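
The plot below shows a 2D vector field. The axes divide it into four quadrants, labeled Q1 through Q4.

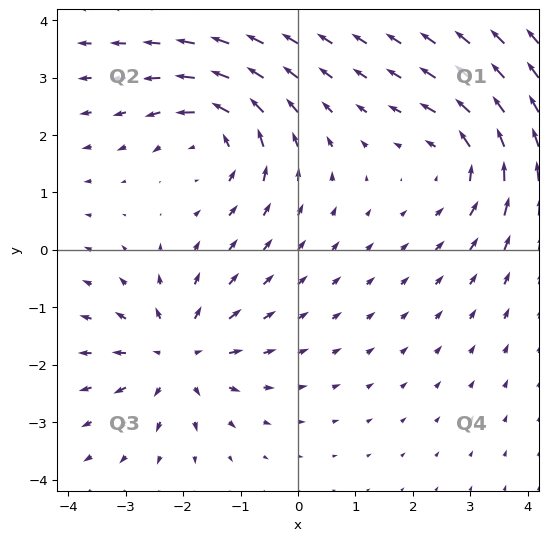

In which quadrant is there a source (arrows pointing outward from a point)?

The source sits at approximately (-2.1, -1.8), which lies in quadrant Q3. The divergence there is about +3, positive as expected for a source.

Q3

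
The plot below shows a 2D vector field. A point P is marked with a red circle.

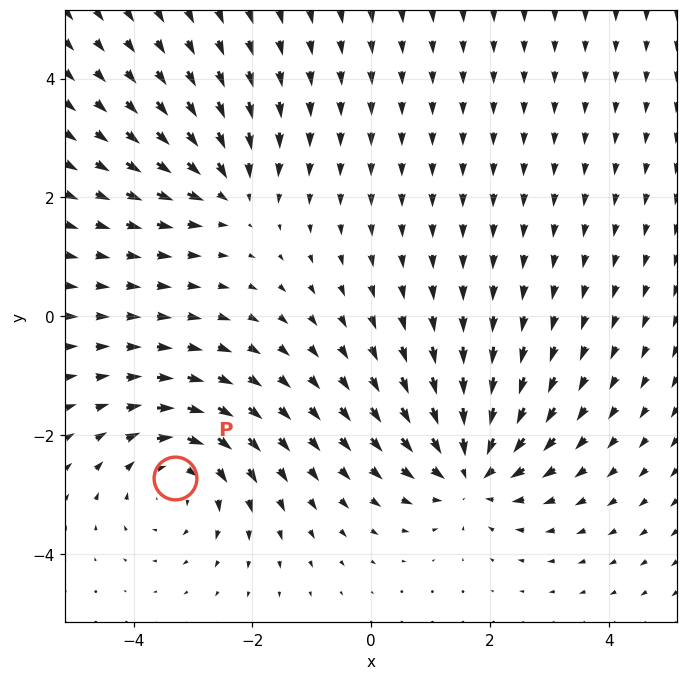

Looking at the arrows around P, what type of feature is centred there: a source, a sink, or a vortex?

vortex

At P (-3.3, -2.7) the arrows circulate clockwise. Divergence ≈0, curl about -4 — near-zero divergence with nonzero curl is a vortex.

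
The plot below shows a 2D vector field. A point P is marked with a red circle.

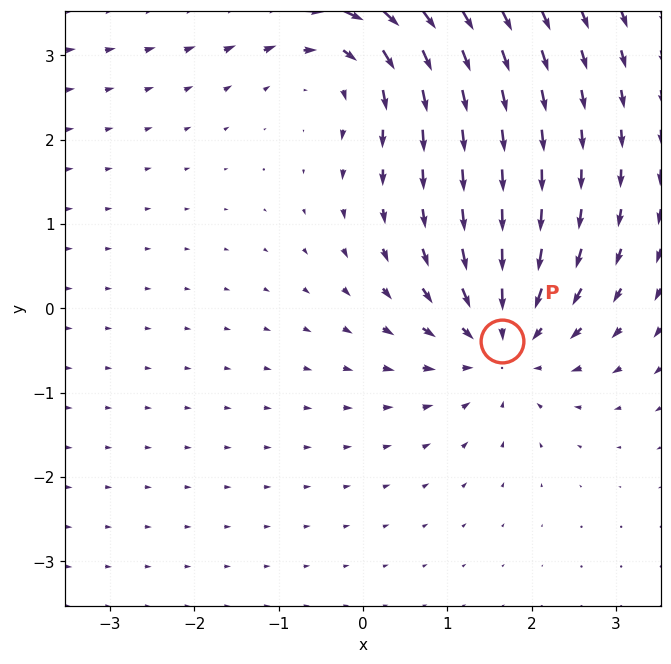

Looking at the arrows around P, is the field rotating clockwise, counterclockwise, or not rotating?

not rotating

Near P at (1.7, -0.4) the arrows show no circulation. The curl there is ≈0.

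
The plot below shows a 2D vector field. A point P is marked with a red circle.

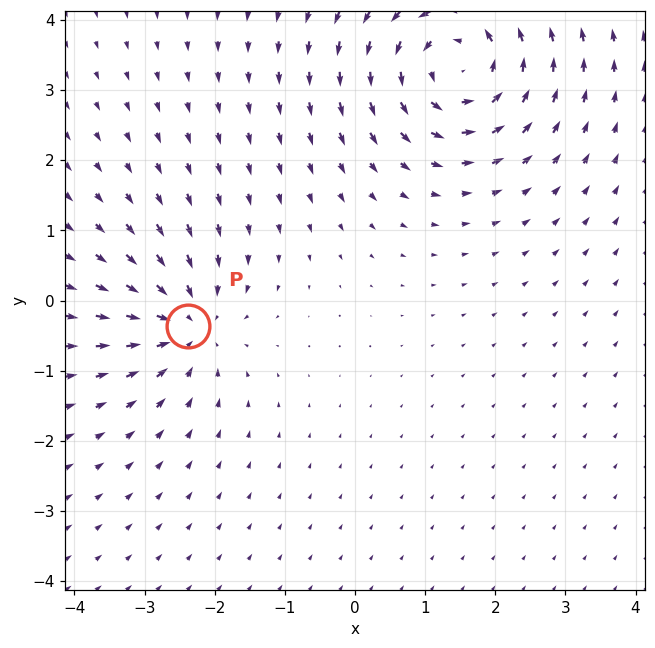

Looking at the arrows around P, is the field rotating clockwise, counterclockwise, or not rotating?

Near P at (-2.4, -0.4) the arrows show no circulation. The curl there is ≈0.

not rotating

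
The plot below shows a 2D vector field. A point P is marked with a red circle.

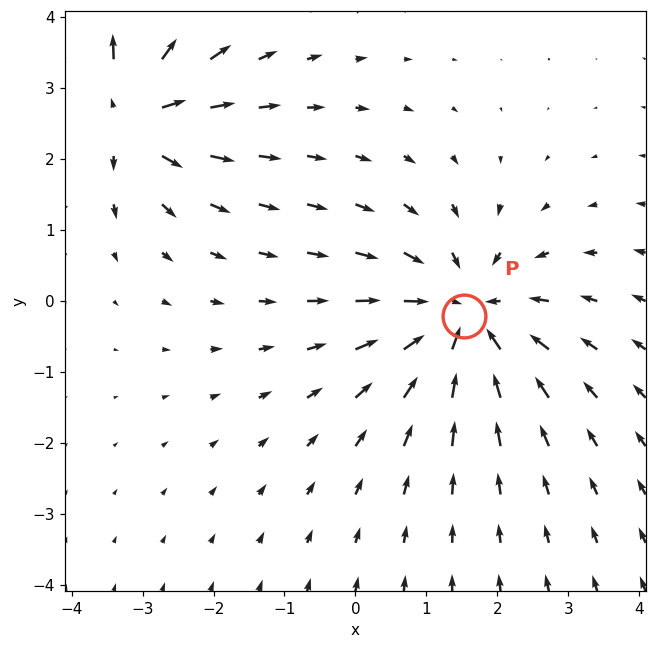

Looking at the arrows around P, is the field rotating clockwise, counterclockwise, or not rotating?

not rotating

Near P at (1.5, -0.2) the arrows show no circulation. The curl there is ≈0.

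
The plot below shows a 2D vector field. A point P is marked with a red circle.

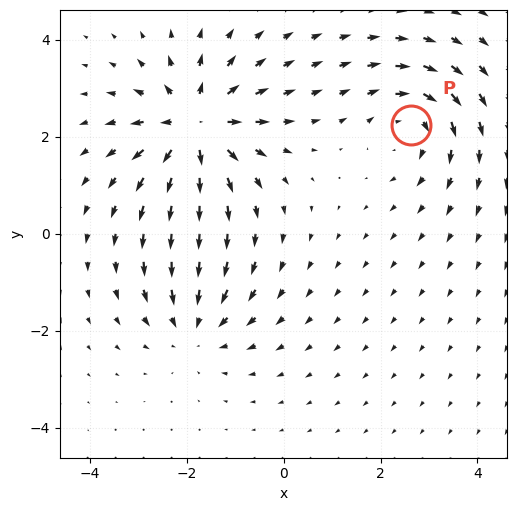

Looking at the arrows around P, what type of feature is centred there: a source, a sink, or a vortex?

vortex

At P (2.6, 2.2) the arrows circulate clockwise. Divergence ≈0, curl about -4 — near-zero divergence with nonzero curl is a vortex.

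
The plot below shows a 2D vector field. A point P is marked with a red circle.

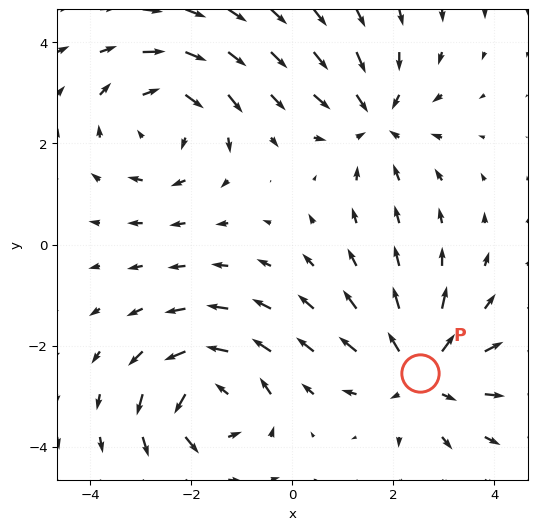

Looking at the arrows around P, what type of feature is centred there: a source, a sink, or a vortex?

At P (2.5, -2.5) the arrows spread outward. Divergence about +5, curl ≈0 — positive divergence with near-zero curl is a source.

source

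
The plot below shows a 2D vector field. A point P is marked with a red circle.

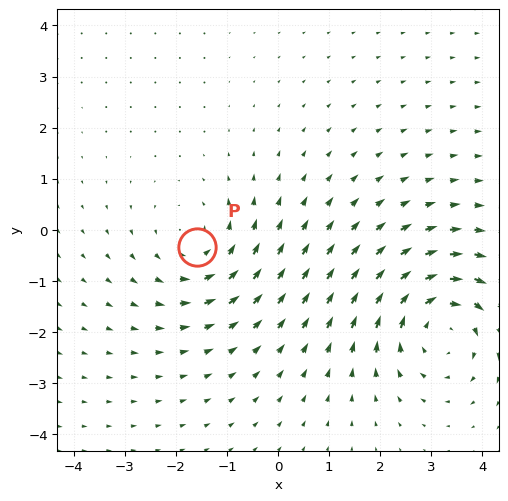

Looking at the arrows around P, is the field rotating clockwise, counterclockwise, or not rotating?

Near P at (-1.6, -0.3) the arrows circulate counterclockwise. The curl (z-component) there is about +3; positive curl means counterclockwise rotation.

counterclockwise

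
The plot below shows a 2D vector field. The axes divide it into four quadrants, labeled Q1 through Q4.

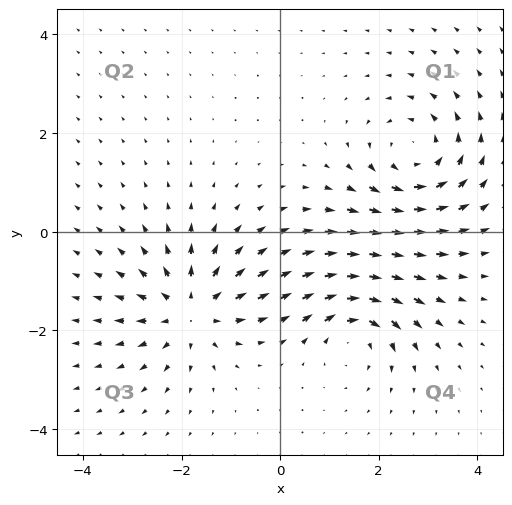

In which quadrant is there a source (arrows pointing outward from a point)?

Q3

The source sits at approximately (-1.8, -1.6), which lies in quadrant Q3. The divergence there is about +4, positive as expected for a source.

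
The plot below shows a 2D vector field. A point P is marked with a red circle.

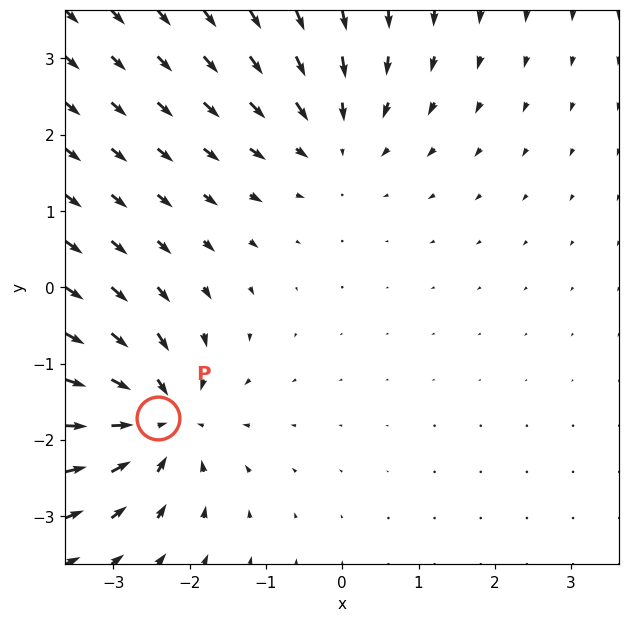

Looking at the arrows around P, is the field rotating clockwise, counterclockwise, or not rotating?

Near P at (-2.4, -1.7) the arrows show no circulation. The curl there is ≈0.

not rotating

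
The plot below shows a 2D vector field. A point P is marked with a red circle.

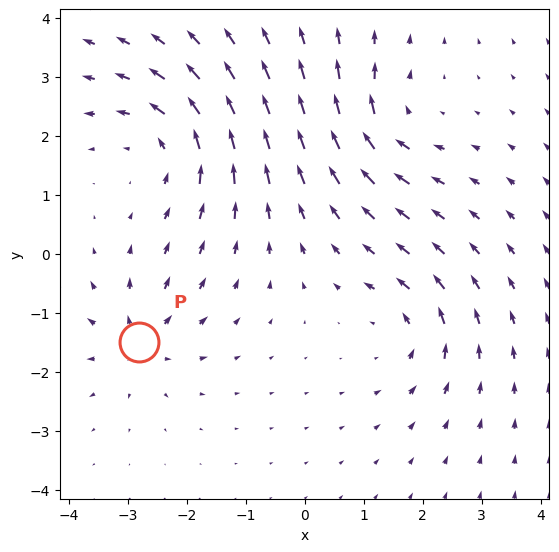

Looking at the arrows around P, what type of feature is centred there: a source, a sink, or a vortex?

At P (-2.8, -1.5) the arrows spread outward. Divergence about +4, curl ≈0 — positive divergence with near-zero curl is a source.

source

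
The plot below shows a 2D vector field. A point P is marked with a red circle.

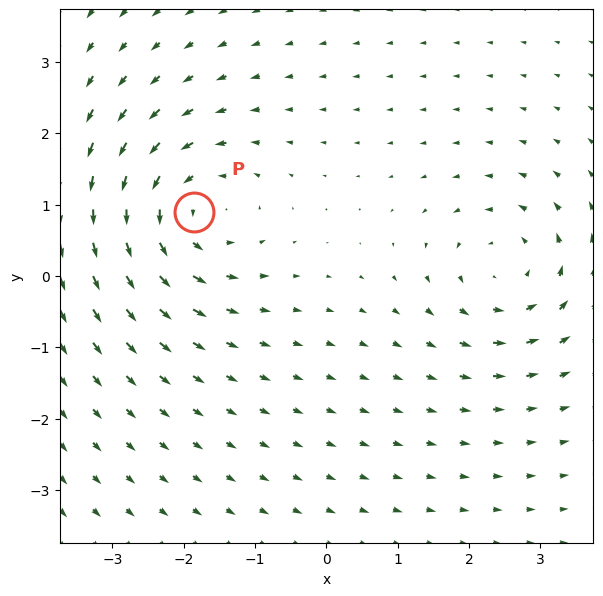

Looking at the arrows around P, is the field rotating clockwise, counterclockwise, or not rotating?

Near P at (-1.9, 0.9) the arrows circulate counterclockwise. The curl (z-component) there is about +4; positive curl means counterclockwise rotation.

counterclockwise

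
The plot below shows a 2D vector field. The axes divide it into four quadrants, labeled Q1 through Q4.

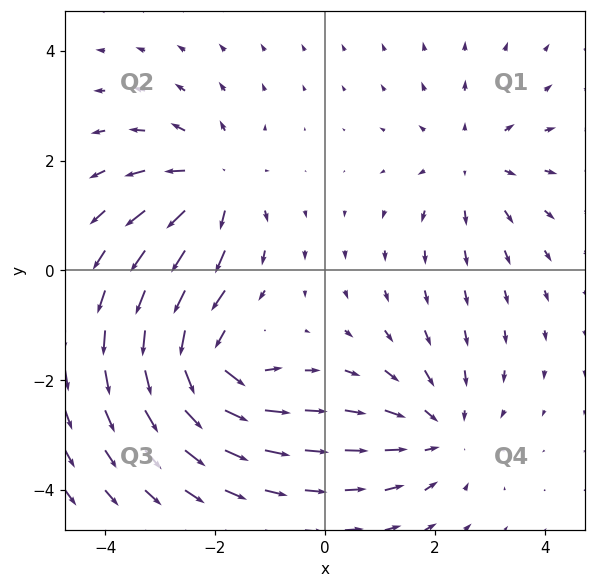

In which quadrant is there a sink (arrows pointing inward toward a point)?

The sink sits at approximately (2.1, -2.9), which lies in quadrant Q4. The divergence there is about -3, negative as expected for a sink.

Q4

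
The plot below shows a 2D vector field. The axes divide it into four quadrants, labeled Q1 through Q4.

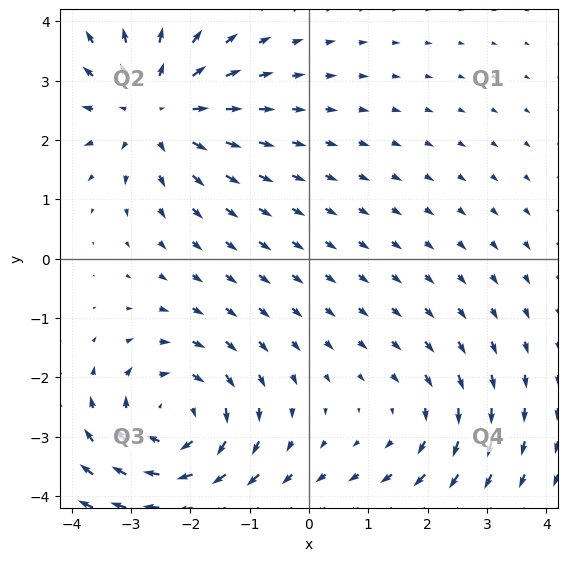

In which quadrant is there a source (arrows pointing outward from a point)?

The source sits at approximately (-2.6, 2.5), which lies in quadrant Q2. The divergence there is about +4, positive as expected for a source.

Q2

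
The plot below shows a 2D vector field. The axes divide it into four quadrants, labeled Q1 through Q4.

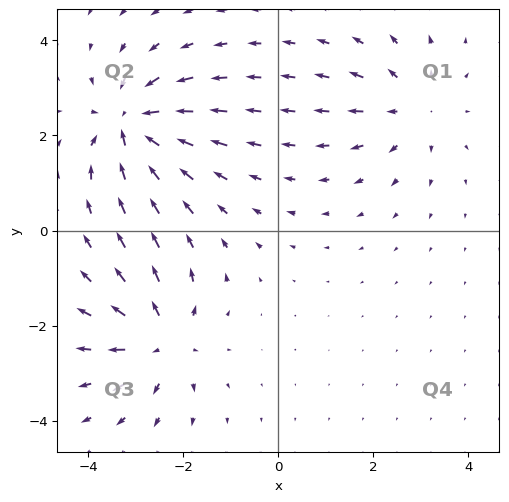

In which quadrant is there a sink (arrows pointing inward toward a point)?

Q2

The sink sits at approximately (-3.1, 2.2), which lies in quadrant Q2. The divergence there is about -6, negative as expected for a sink.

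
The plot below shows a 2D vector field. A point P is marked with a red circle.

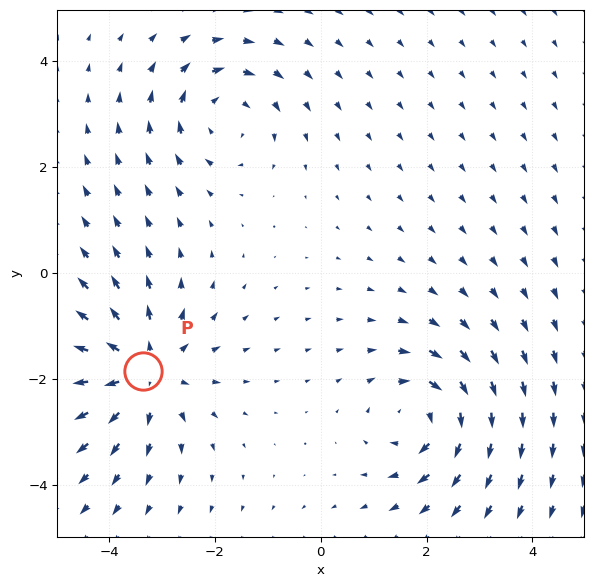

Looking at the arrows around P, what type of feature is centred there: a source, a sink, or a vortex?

At P (-3.4, -1.8) the arrows spread outward. Divergence about +3, curl ≈0 — positive divergence with near-zero curl is a source.

source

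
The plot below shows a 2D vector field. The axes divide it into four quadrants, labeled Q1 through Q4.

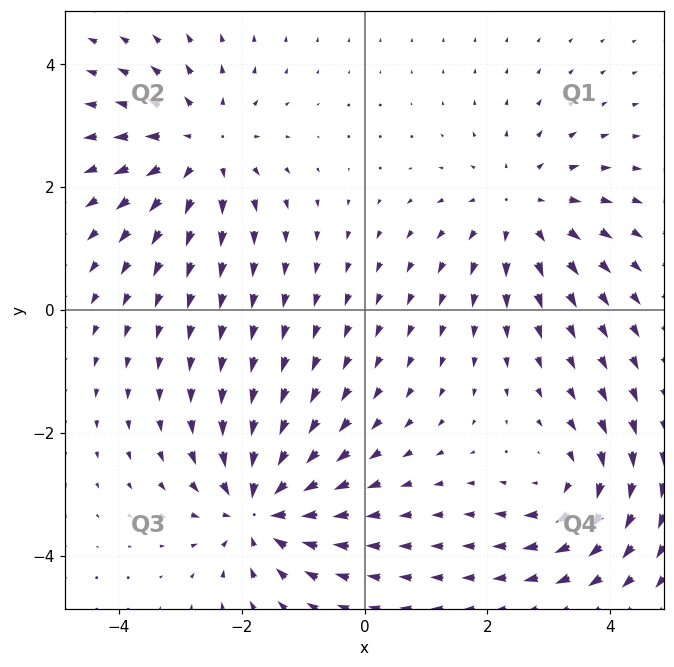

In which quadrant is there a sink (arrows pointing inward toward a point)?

Q3

The sink sits at approximately (-1.7, -3.2), which lies in quadrant Q3. The divergence there is about -6, negative as expected for a sink.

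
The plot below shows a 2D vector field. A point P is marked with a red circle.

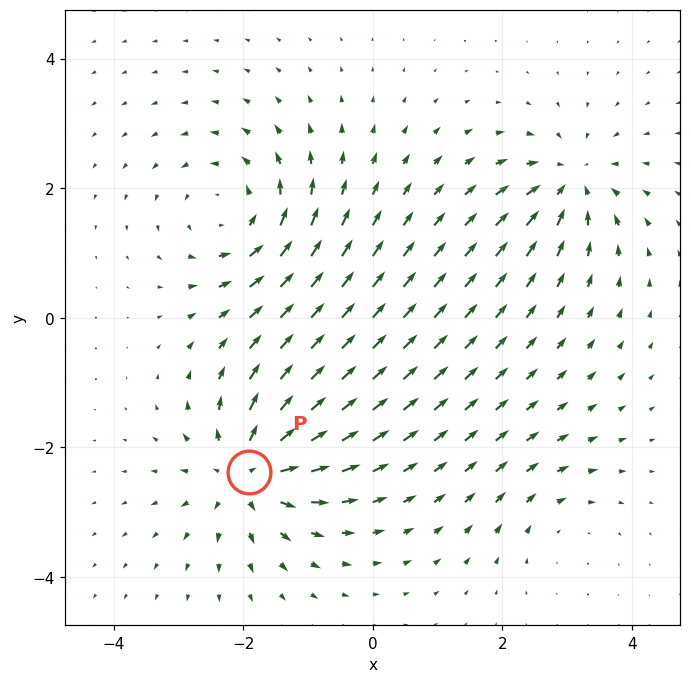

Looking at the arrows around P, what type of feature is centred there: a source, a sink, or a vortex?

source

At P (-1.9, -2.4) the arrows spread outward. Divergence about +7, curl ≈0 — positive divergence with near-zero curl is a source.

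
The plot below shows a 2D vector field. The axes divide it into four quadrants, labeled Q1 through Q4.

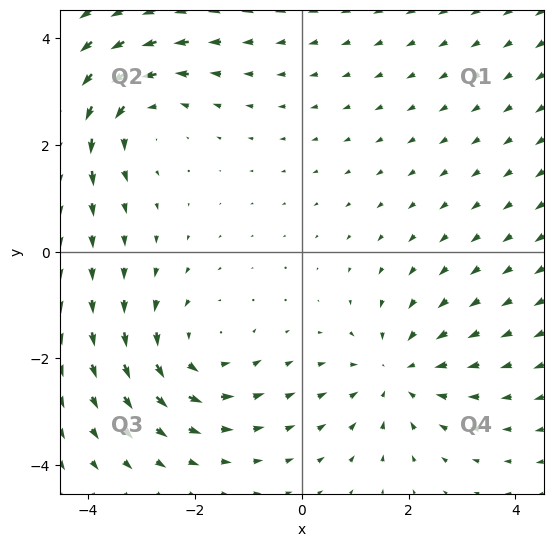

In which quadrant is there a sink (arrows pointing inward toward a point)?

The sink sits at approximately (1.8, -2.3), which lies in quadrant Q4. The divergence there is about -3, negative as expected for a sink.

Q4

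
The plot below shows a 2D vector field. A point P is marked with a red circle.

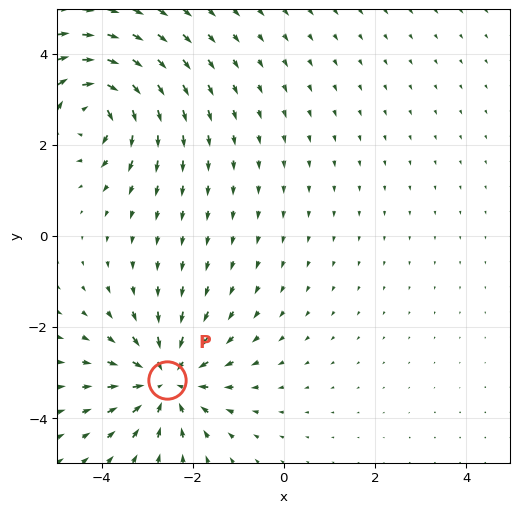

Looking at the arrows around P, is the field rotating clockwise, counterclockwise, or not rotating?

not rotating

Near P at (-2.6, -3.2) the arrows show no circulation. The curl there is ≈0.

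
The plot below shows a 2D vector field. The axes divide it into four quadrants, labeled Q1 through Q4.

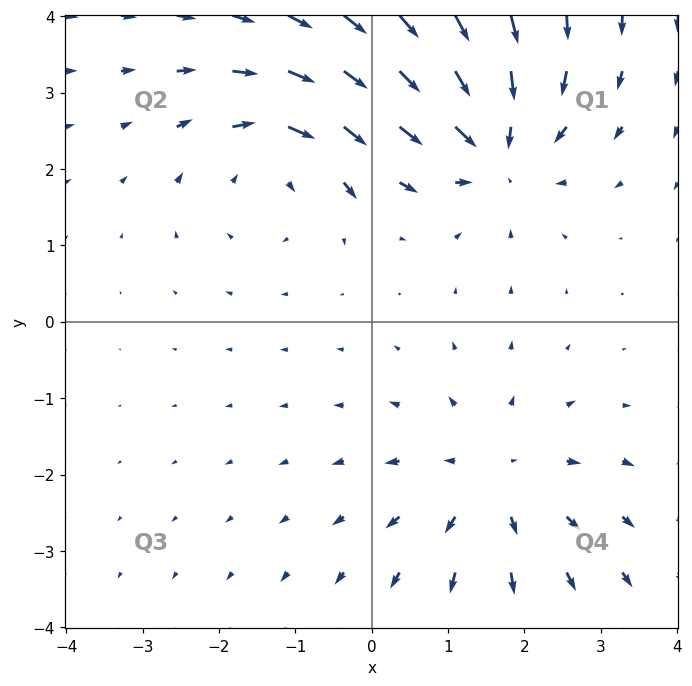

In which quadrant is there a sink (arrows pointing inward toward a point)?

The sink sits at approximately (1.6, 2.3), which lies in quadrant Q1. The divergence there is about -5, negative as expected for a sink.

Q1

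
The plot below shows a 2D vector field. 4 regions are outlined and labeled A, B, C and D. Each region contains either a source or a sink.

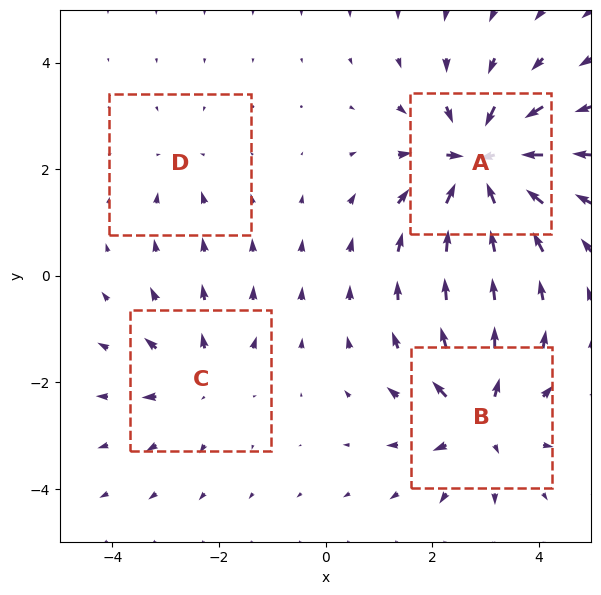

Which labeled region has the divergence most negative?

A

Divergence at each region's feature centre — A: about -8, B: about +5, C: about +4, D: about -2. Region A is most negative.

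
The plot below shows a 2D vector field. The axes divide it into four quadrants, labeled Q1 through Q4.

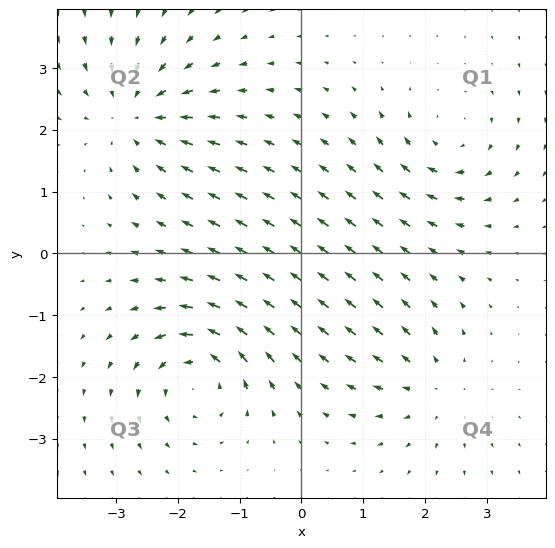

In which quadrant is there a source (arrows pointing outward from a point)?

The source sits at approximately (2.1, -2.2), which lies in quadrant Q4. The divergence there is about +3, positive as expected for a source.

Q4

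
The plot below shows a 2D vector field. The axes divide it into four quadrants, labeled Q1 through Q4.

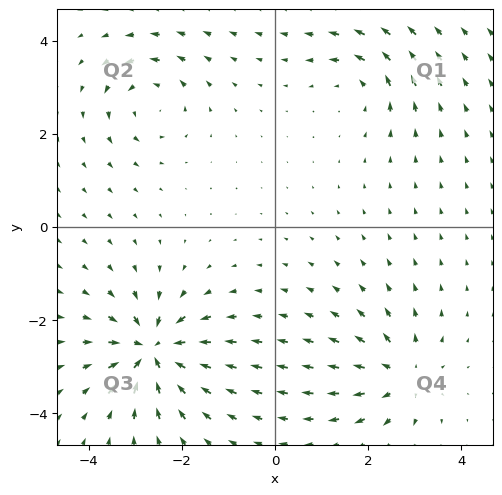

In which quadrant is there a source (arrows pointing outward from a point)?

Q4

The source sits at approximately (2.7, -3.2), which lies in quadrant Q4. The divergence there is about +4, positive as expected for a source.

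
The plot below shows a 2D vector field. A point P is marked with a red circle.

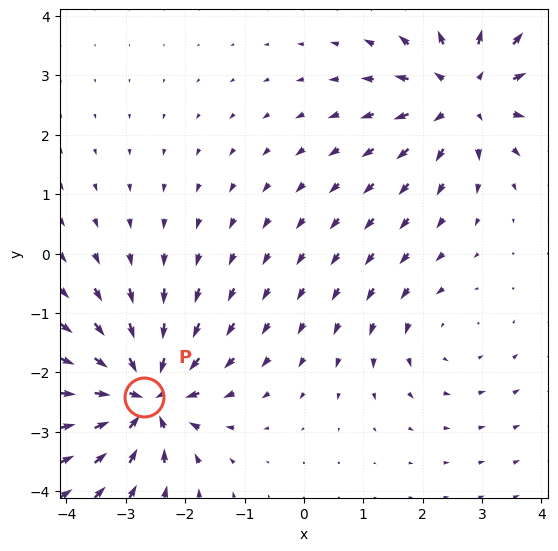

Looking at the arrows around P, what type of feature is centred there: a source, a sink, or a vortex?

sink

At P (-2.7, -2.4) the arrows converge inward. Divergence about -7, curl ≈0 — negative divergence with near-zero curl is a sink.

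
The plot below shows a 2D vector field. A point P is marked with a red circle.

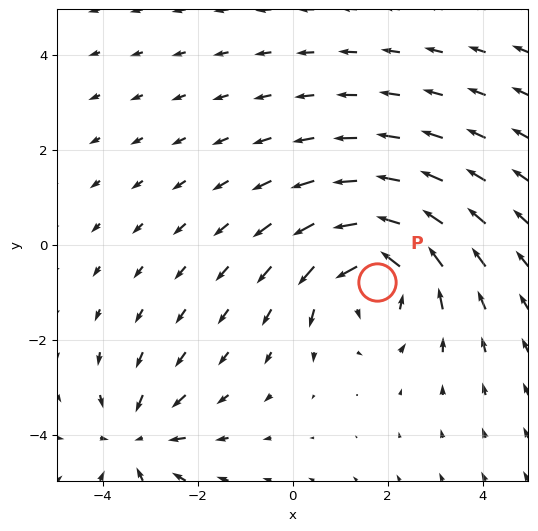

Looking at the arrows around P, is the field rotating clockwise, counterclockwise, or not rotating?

counterclockwise

Near P at (1.8, -0.8) the arrows circulate counterclockwise. The curl (z-component) there is about +4; positive curl means counterclockwise rotation.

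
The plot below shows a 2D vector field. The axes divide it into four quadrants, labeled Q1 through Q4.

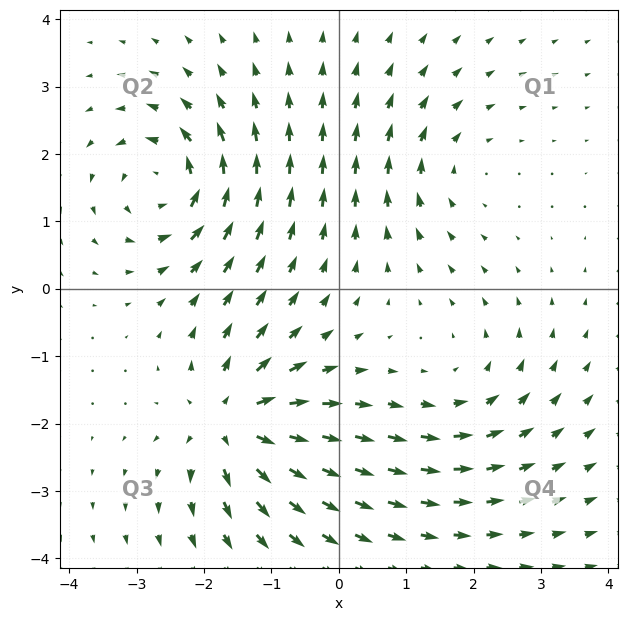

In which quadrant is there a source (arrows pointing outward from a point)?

The source sits at approximately (-1.6, -2.0), which lies in quadrant Q3. The divergence there is about +5, positive as expected for a source.

Q3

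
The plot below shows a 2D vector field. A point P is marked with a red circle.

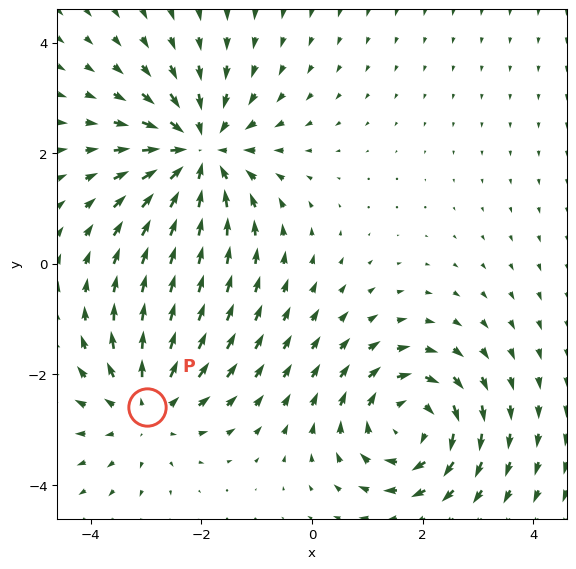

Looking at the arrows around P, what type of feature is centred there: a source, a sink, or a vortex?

source

At P (-3.0, -2.6) the arrows spread outward. Divergence about +3, curl ≈0 — positive divergence with near-zero curl is a source.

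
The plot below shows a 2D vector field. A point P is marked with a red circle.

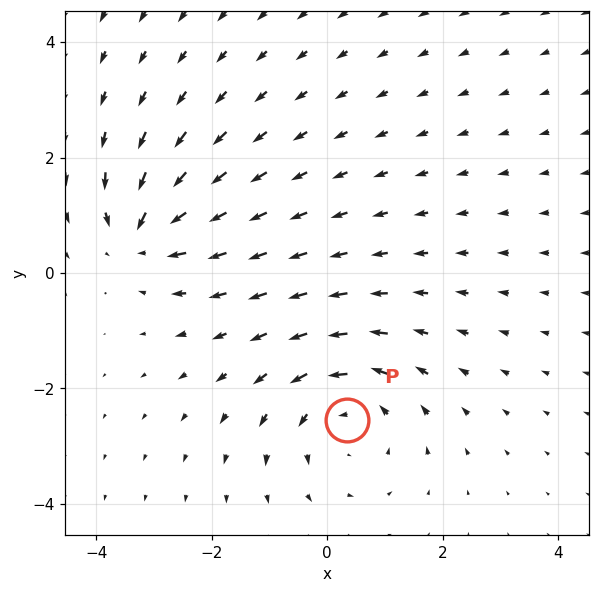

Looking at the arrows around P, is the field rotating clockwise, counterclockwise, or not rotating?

Near P at (0.3, -2.5) the arrows circulate counterclockwise. The curl (z-component) there is about +3; positive curl means counterclockwise rotation.

counterclockwise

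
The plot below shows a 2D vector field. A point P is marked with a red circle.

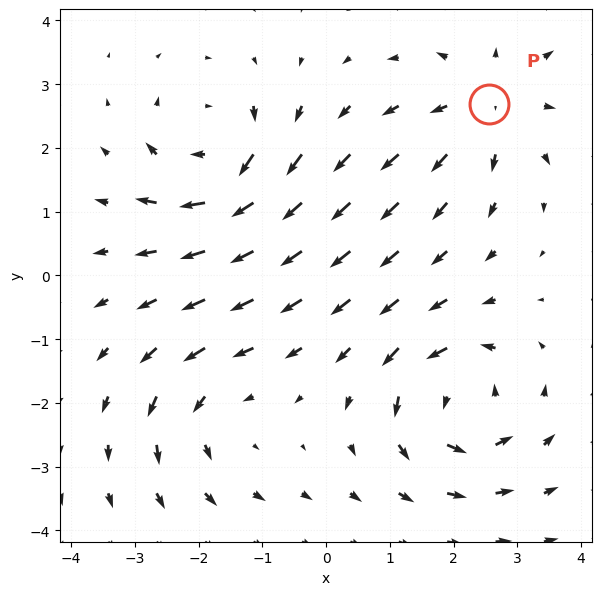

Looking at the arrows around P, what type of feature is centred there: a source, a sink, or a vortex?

source

At P (2.6, 2.7) the arrows spread outward. Divergence about +4, curl ≈0 — positive divergence with near-zero curl is a source.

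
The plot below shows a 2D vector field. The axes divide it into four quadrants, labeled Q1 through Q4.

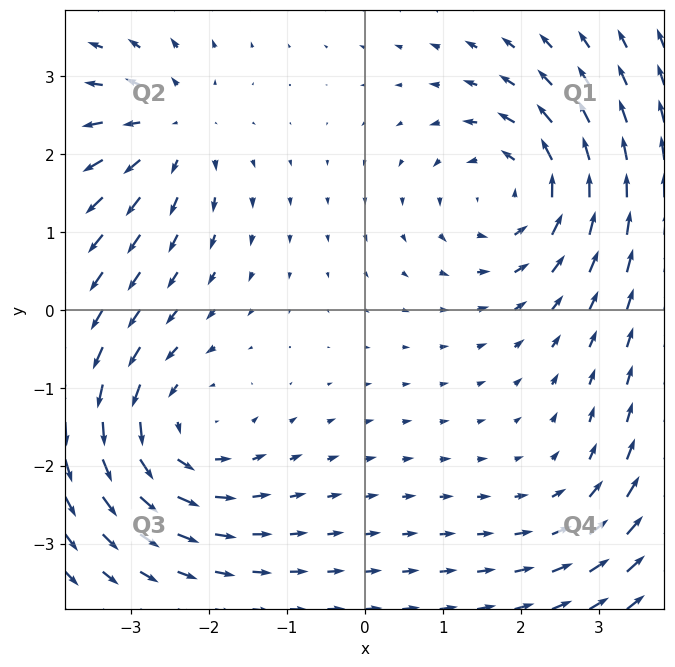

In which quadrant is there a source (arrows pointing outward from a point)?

The source sits at approximately (-2.5, 2.3), which lies in quadrant Q2. The divergence there is about +4, positive as expected for a source.

Q2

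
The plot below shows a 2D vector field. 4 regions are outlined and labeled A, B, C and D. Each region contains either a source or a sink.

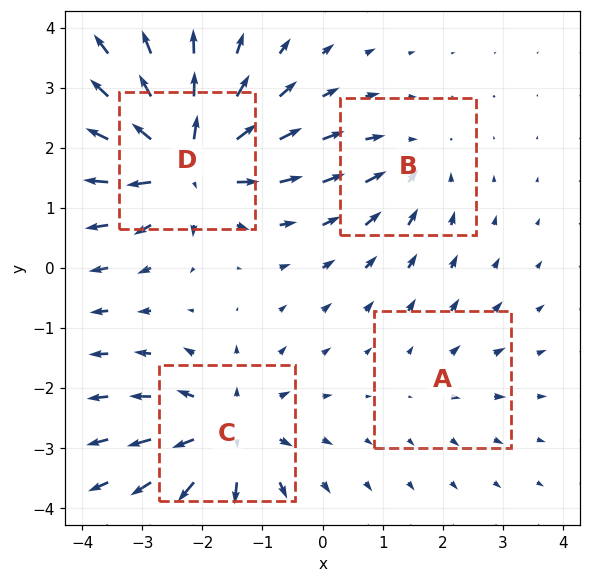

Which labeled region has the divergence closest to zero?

Divergence at each region's feature centre — A: about +2, B: about -3, C: about +6, D: about +8. Region A is closest to zero.

A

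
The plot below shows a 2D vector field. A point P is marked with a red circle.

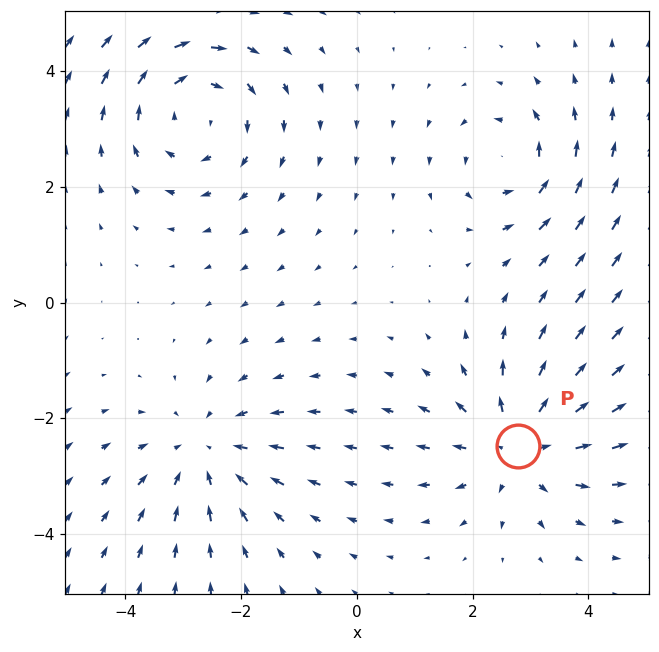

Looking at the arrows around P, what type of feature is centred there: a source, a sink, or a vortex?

At P (2.8, -2.5) the arrows spread outward. Divergence about +4, curl ≈0 — positive divergence with near-zero curl is a source.

source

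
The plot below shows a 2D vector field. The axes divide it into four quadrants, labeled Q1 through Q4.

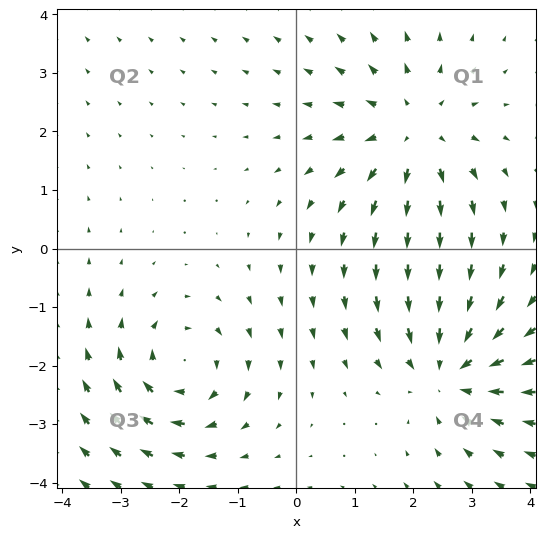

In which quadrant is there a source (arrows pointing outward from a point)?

Q1

The source sits at approximately (2.0, 2.0), which lies in quadrant Q1. The divergence there is about +3, positive as expected for a source.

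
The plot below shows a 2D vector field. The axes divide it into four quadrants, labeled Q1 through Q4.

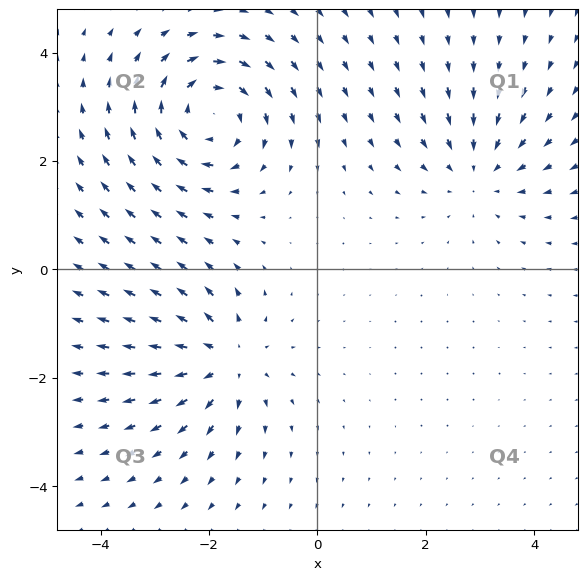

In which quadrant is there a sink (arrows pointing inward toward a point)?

Q1

The sink sits at approximately (3.0, 1.8), which lies in quadrant Q1. The divergence there is about -3, negative as expected for a sink.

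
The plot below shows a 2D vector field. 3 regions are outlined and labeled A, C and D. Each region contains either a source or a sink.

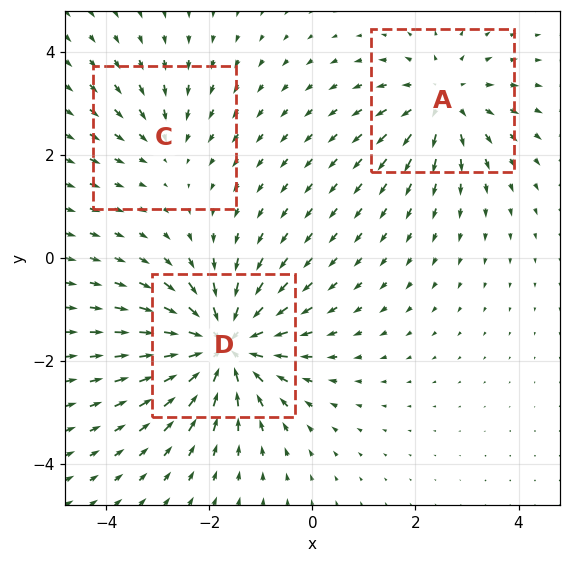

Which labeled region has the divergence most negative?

D

Divergence at each region's feature centre — A: about +3, C: about -2, D: about -5. Region D is most negative.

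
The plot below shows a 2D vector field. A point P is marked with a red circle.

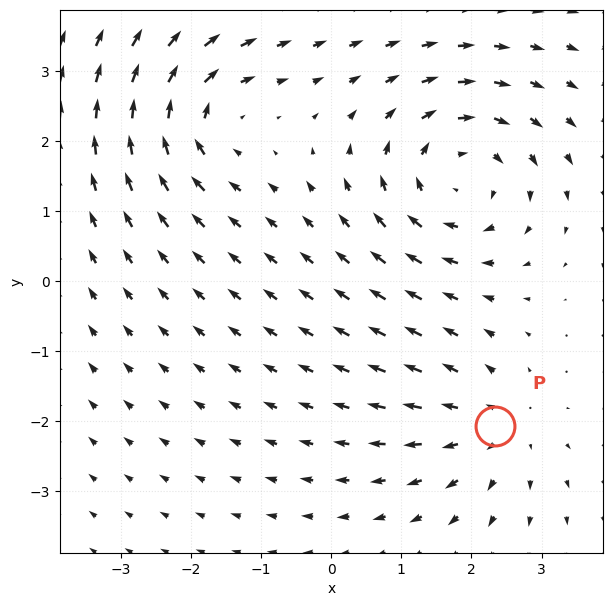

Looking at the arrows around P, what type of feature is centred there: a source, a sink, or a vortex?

At P (2.3, -2.1) the arrows spread outward. Divergence about +3, curl ≈0 — positive divergence with near-zero curl is a source.

source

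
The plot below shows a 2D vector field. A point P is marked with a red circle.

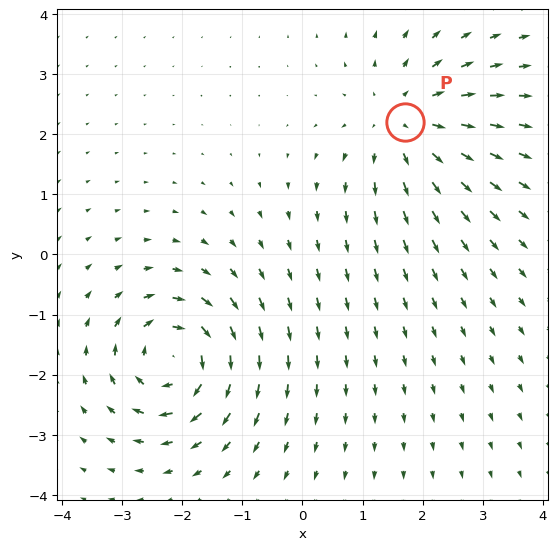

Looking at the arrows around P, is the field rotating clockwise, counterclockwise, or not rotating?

not rotating

Near P at (1.7, 2.2) the arrows show no circulation. The curl there is ≈0.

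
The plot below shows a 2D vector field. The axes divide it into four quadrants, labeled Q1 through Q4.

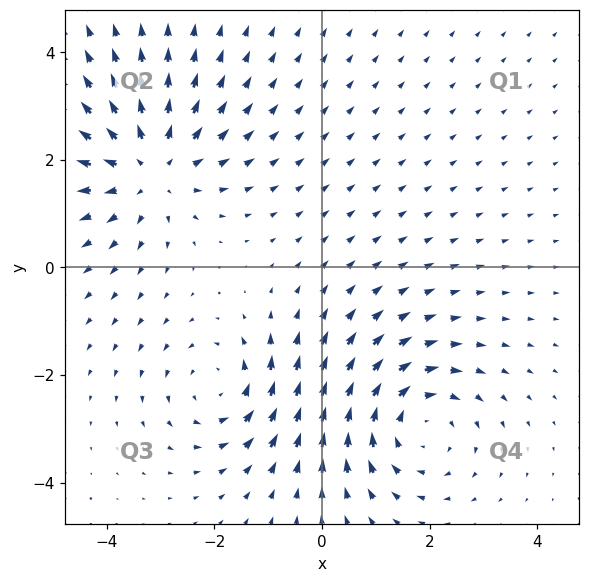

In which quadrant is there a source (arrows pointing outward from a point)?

Q2

The source sits at approximately (-3.2, 1.8), which lies in quadrant Q2. The divergence there is about +3, positive as expected for a source.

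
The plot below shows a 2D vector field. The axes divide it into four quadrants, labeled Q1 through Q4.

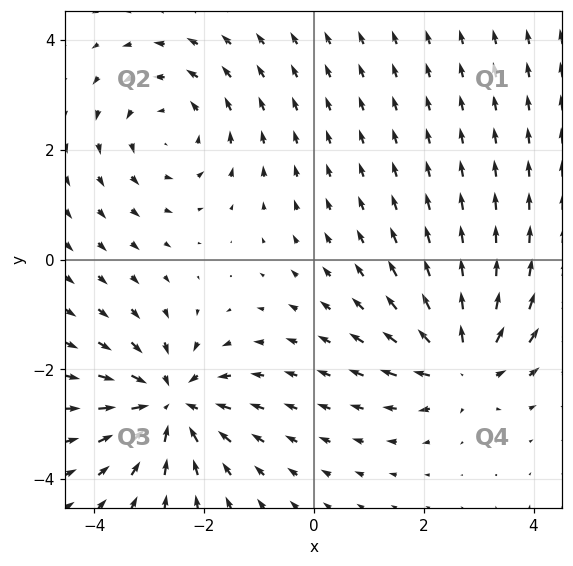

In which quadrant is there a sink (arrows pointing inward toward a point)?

The sink sits at approximately (-2.6, -2.6), which lies in quadrant Q3. The divergence there is about -5, negative as expected for a sink.

Q3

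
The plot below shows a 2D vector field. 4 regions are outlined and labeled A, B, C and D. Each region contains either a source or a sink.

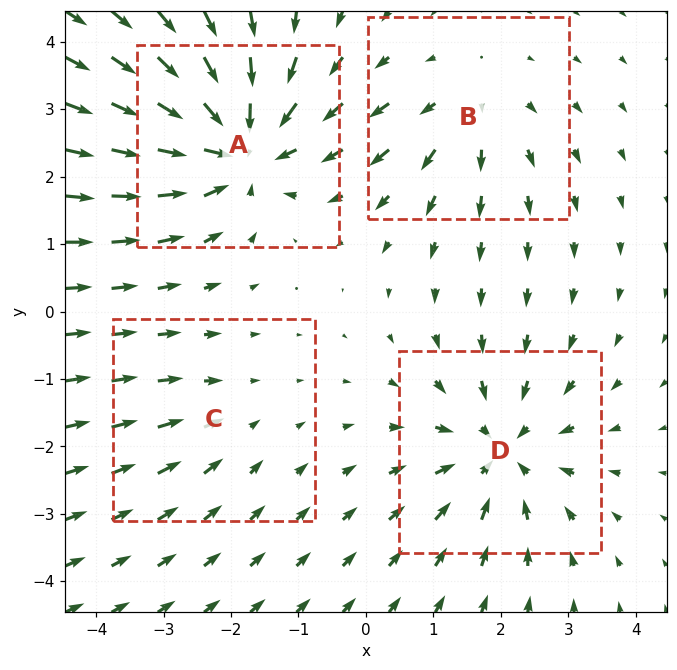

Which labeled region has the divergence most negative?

Divergence at each region's feature centre — A: about -7, B: about +3, C: about -2, D: about -5. Region A is most negative.

A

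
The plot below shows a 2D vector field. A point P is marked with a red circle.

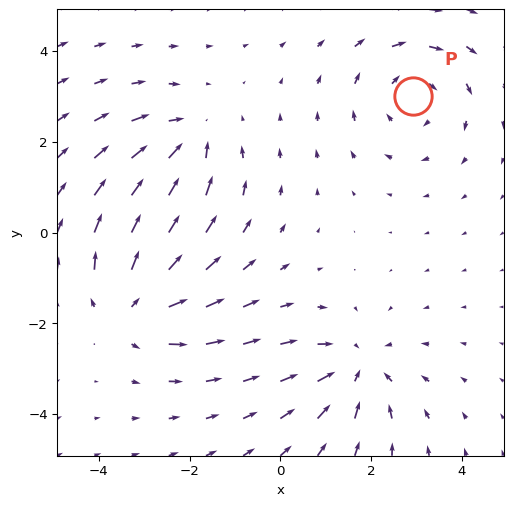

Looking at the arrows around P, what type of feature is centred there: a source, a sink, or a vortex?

vortex

At P (2.9, 3.0) the arrows circulate clockwise. Divergence ≈0, curl about -4 — near-zero divergence with nonzero curl is a vortex.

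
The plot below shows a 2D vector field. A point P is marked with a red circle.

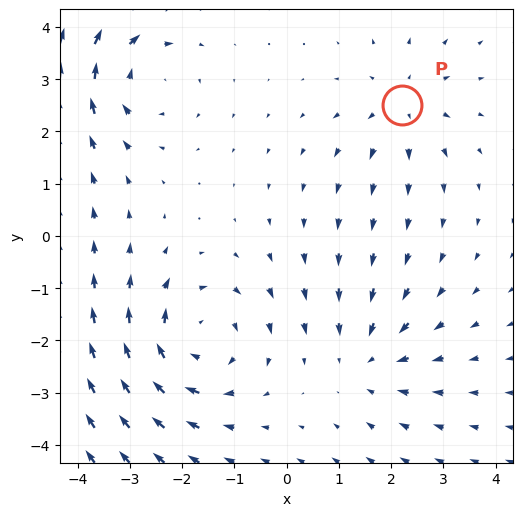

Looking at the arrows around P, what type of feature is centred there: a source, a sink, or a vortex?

At P (2.2, 2.5) the arrows spread outward. Divergence about +3, curl ≈0 — positive divergence with near-zero curl is a source.

source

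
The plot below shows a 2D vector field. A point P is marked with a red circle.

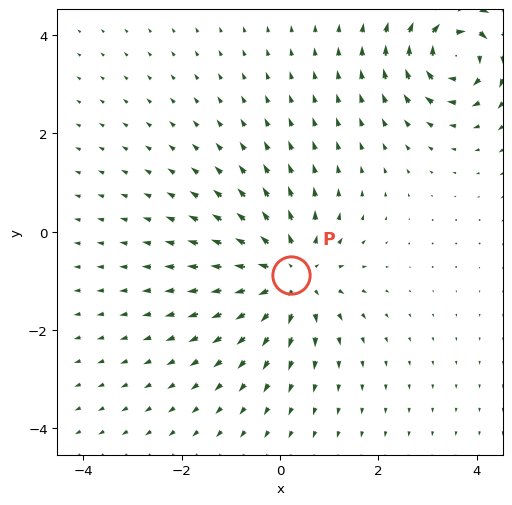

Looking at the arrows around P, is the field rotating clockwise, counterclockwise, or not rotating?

not rotating

Near P at (0.2, -0.9) the arrows show no circulation. The curl there is ≈0.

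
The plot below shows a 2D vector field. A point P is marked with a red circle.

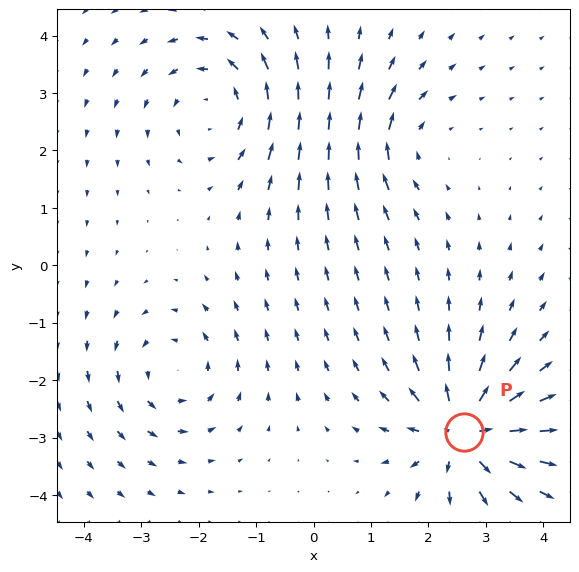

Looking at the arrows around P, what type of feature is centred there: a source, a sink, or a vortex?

At P (2.6, -2.9) the arrows spread outward. Divergence about +7, curl ≈0 — positive divergence with near-zero curl is a source.

source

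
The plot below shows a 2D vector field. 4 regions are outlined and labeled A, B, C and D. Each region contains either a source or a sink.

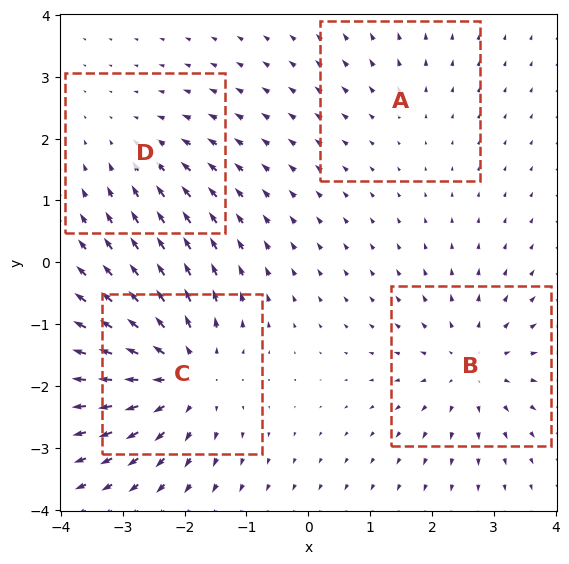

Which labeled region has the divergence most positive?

Divergence at each region's feature centre — A: about +2, B: about +5, C: about +6, D: about -3. Region C is most positive.

C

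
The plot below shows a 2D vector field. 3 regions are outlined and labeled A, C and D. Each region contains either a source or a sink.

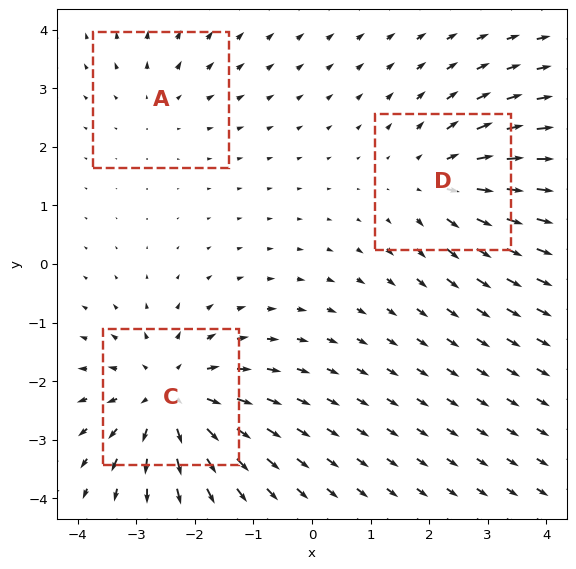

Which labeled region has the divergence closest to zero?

Divergence at each region's feature centre — A: about +2, C: about +4, D: about +3. Region A is closest to zero.

A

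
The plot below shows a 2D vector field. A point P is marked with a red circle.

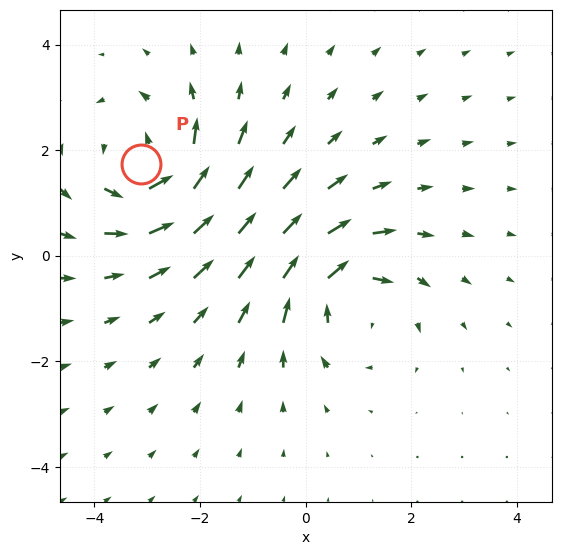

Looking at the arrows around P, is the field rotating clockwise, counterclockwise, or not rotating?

Near P at (-3.1, 1.7) the arrows circulate counterclockwise. The curl (z-component) there is about +5; positive curl means counterclockwise rotation.

counterclockwise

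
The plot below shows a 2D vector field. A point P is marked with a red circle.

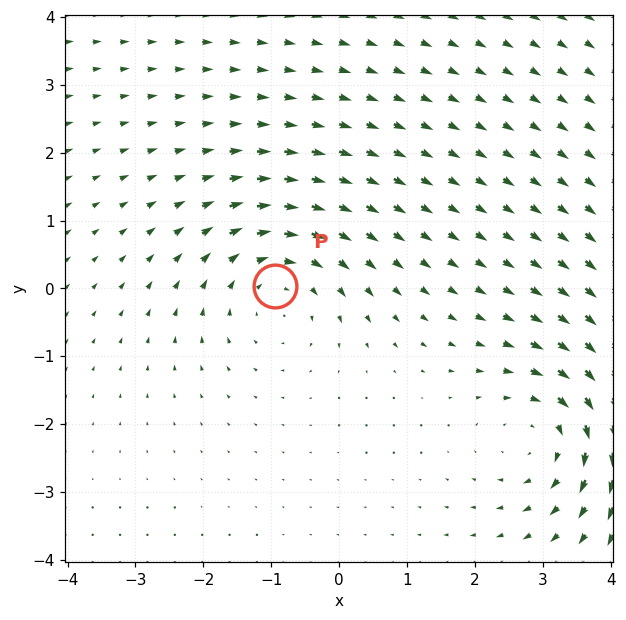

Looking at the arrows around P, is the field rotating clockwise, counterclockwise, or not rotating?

clockwise

Near P at (-0.9, 0.0) the arrows circulate clockwise. The curl (z-component) there is about -3; negative curl means clockwise rotation.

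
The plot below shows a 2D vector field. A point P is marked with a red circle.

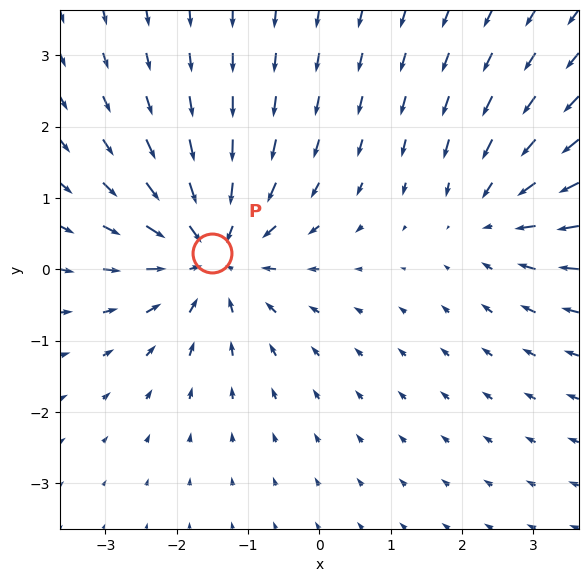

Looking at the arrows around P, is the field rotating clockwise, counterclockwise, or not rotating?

Near P at (-1.5, 0.2) the arrows show no circulation. The curl there is ≈0.

not rotating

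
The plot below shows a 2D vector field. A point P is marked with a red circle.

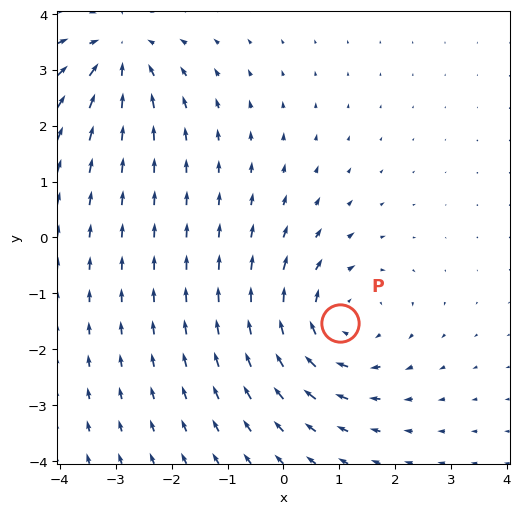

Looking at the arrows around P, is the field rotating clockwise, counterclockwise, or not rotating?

clockwise

Near P at (1.0, -1.5) the arrows circulate clockwise. The curl (z-component) there is about -3; negative curl means clockwise rotation.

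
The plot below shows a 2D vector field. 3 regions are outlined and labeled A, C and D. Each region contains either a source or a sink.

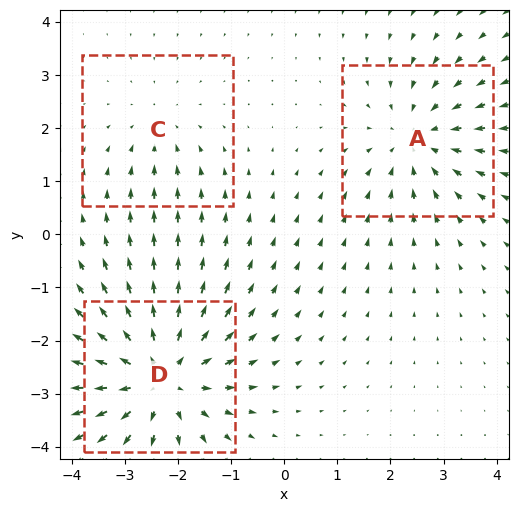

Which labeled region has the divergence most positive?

Divergence at each region's feature centre — A: about -3, C: about -2, D: about +4. Region D is most positive.

D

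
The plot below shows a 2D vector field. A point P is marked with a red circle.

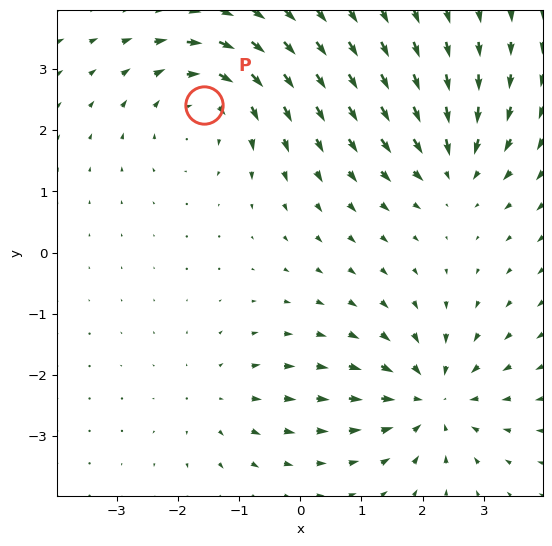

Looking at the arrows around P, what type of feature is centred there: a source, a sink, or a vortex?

vortex

At P (-1.6, 2.4) the arrows circulate clockwise. Divergence ≈0, curl about -4 — near-zero divergence with nonzero curl is a vortex.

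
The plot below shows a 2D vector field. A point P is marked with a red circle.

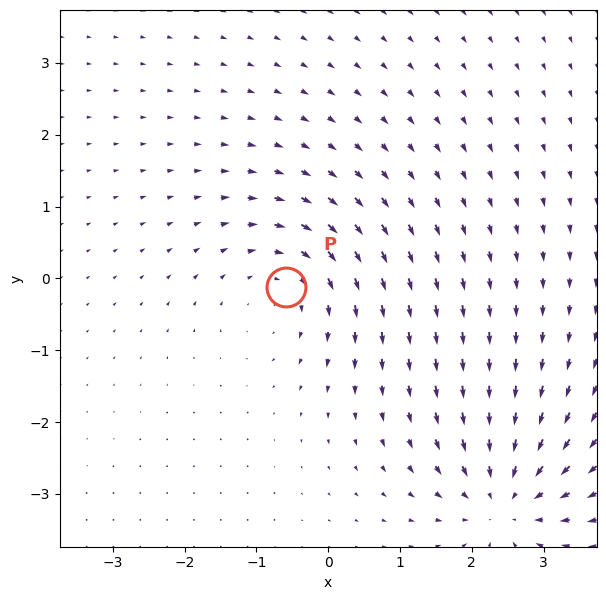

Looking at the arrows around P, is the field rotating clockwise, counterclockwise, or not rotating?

Near P at (-0.6, -0.1) the arrows circulate clockwise. The curl (z-component) there is about -4; negative curl means clockwise rotation.

clockwise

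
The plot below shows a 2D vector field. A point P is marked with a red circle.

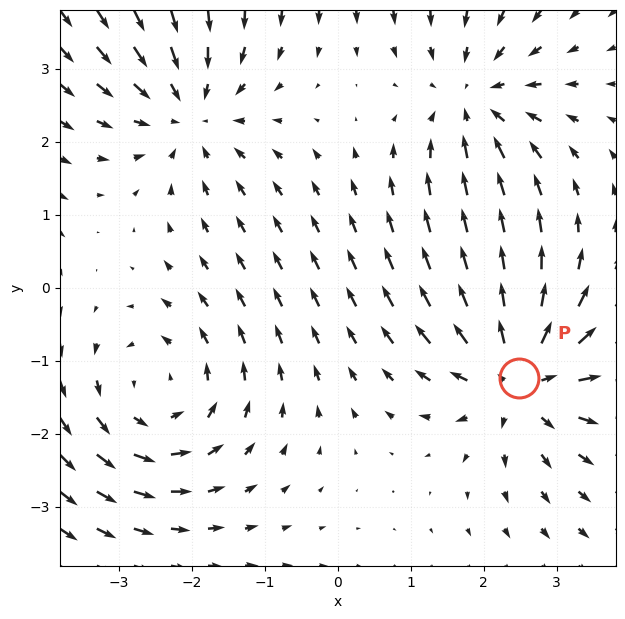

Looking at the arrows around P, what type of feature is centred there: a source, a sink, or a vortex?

At P (2.5, -1.2) the arrows spread outward. Divergence about +5, curl ≈0 — positive divergence with near-zero curl is a source.

source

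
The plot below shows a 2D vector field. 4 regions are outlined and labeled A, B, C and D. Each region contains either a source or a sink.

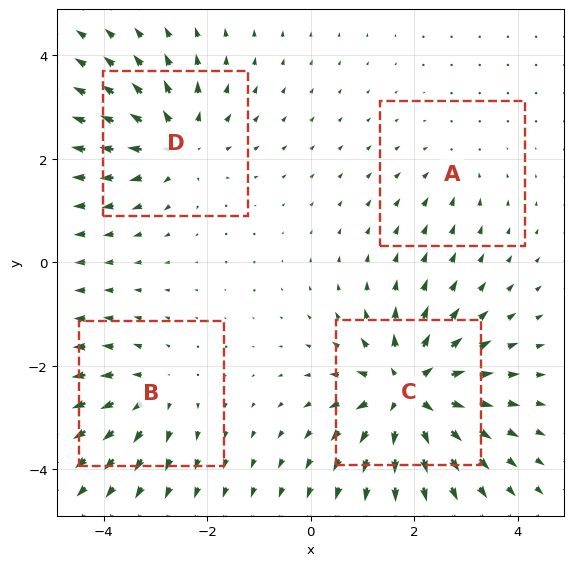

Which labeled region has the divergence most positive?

C

Divergence at each region's feature centre — A: about -2, B: about +4, C: about +8, D: about +5. Region C is most positive.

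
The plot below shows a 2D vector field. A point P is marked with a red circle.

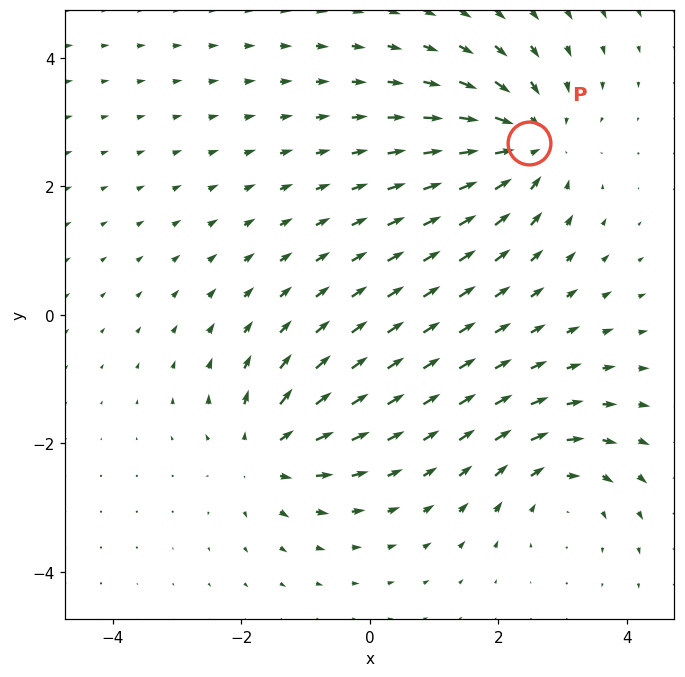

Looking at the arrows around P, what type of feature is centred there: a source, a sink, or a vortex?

At P (2.5, 2.7) the arrows converge inward. Divergence about -4, curl ≈0 — negative divergence with near-zero curl is a sink.

sink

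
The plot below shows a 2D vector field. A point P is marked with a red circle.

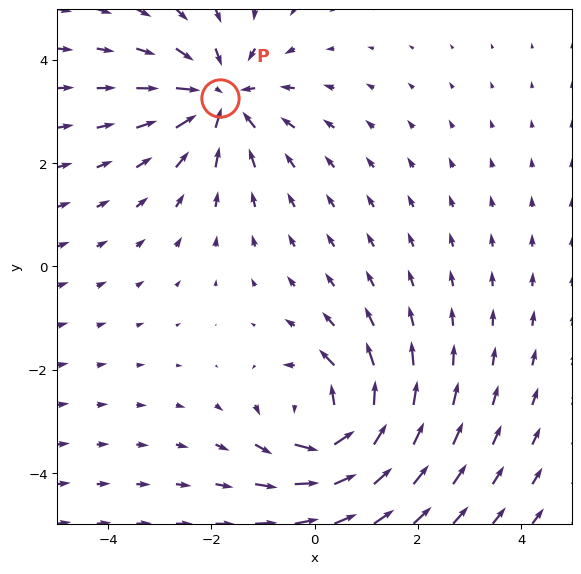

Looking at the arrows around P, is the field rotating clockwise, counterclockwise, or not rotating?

not rotating

Near P at (-1.8, 3.3) the arrows show no circulation. The curl there is ≈0.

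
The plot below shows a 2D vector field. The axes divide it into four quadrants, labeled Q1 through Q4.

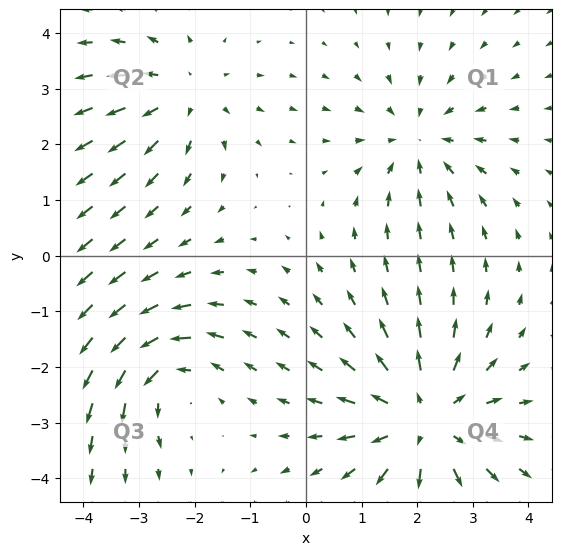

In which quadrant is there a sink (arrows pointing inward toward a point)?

The sink sits at approximately (2.0, 2.0), which lies in quadrant Q1. The divergence there is about -3, negative as expected for a sink.

Q1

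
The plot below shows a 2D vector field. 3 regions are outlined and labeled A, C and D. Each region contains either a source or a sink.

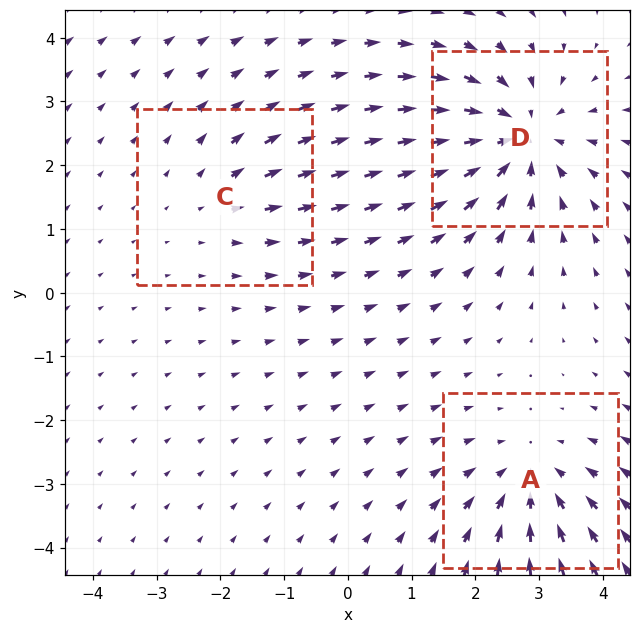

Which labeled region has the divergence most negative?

D

Divergence at each region's feature centre — A: about -3, C: about +2, D: about -5. Region D is most negative.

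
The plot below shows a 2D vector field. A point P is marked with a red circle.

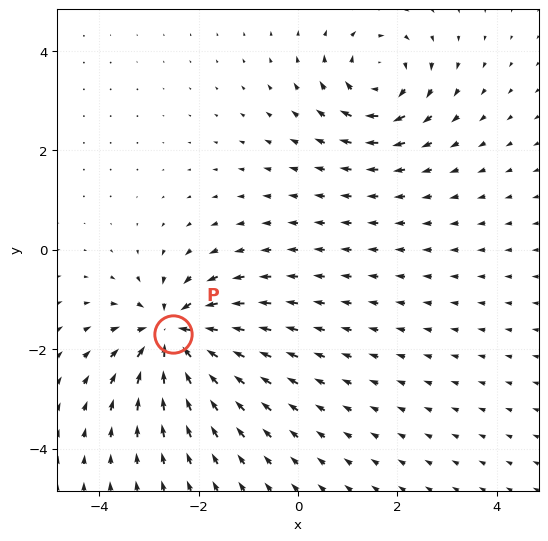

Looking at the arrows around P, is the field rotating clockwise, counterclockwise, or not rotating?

not rotating

Near P at (-2.5, -1.7) the arrows show no circulation. The curl there is ≈0.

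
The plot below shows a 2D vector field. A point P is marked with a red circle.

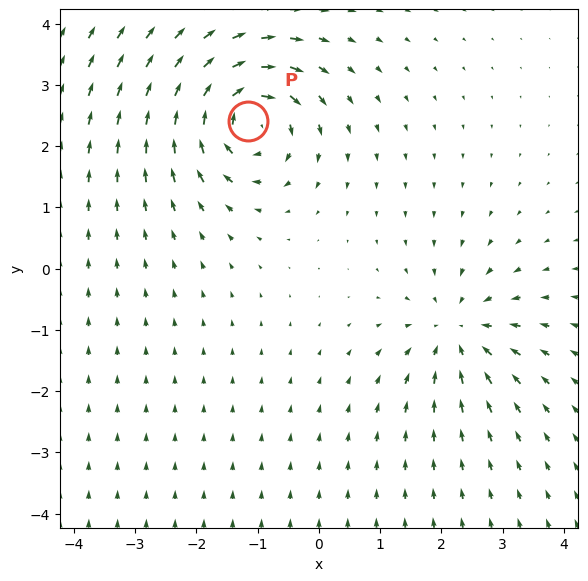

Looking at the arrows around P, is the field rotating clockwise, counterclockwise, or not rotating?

Near P at (-1.2, 2.4) the arrows circulate clockwise. The curl (z-component) there is about -6; negative curl means clockwise rotation.

clockwise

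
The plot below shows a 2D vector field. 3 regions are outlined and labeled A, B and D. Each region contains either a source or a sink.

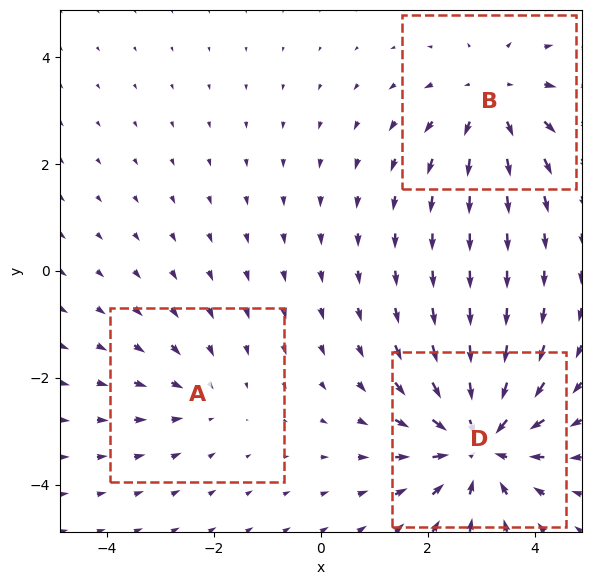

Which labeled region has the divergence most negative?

Divergence at each region's feature centre — A: about -2, B: about +3, D: about -5. Region D is most negative.

D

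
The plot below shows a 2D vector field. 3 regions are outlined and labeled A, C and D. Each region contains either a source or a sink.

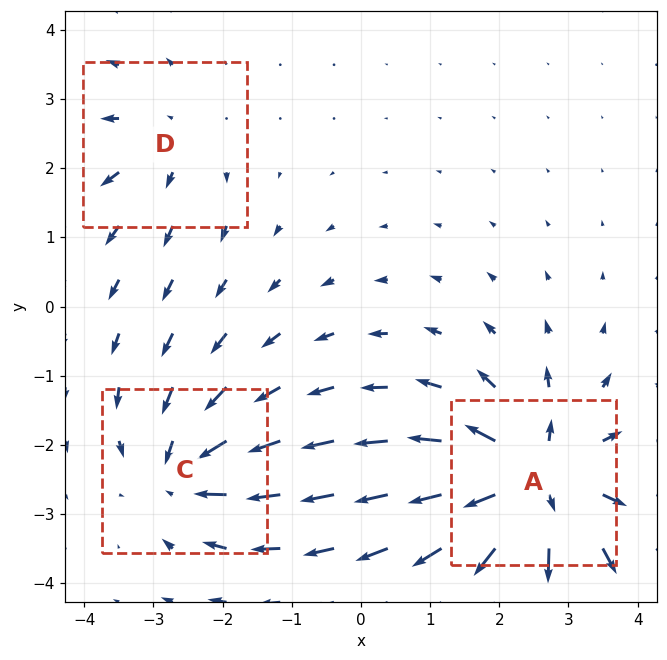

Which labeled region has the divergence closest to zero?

Divergence at each region's feature centre — A: about +6, C: about -4, D: about +2. Region D is closest to zero.

D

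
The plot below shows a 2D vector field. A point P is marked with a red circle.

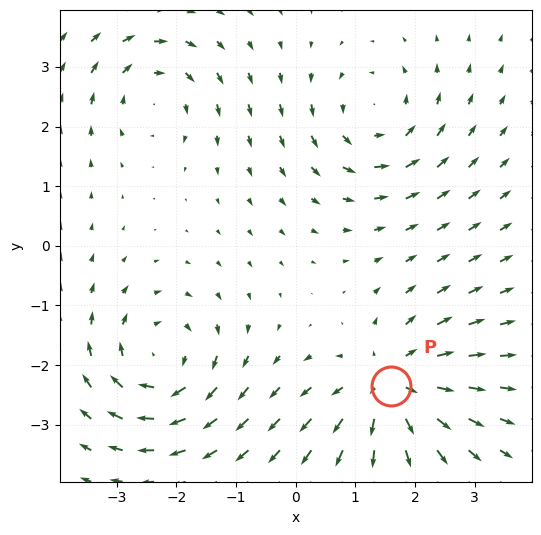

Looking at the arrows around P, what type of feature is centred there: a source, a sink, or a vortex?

At P (1.6, -2.4) the arrows spread outward. Divergence about +6, curl ≈0 — positive divergence with near-zero curl is a source.

source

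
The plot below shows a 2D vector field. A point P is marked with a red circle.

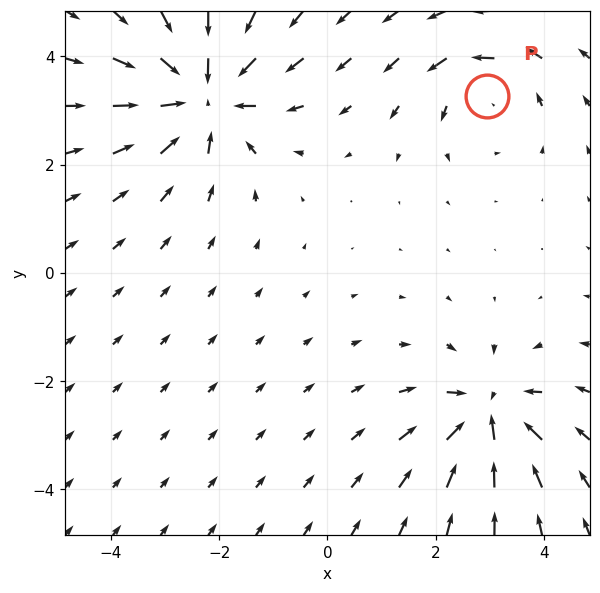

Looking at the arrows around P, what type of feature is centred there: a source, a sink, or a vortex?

vortex

At P (2.9, 3.3) the arrows circulate counterclockwise. Divergence ≈0, curl about +3 — near-zero divergence with nonzero curl is a vortex.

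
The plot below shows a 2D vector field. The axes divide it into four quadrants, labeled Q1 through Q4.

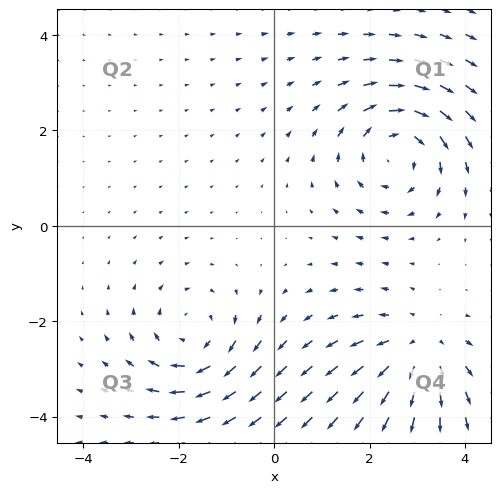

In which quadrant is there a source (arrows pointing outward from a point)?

The source sits at approximately (3.1, -2.6), which lies in quadrant Q4. The divergence there is about +3, positive as expected for a source.

Q4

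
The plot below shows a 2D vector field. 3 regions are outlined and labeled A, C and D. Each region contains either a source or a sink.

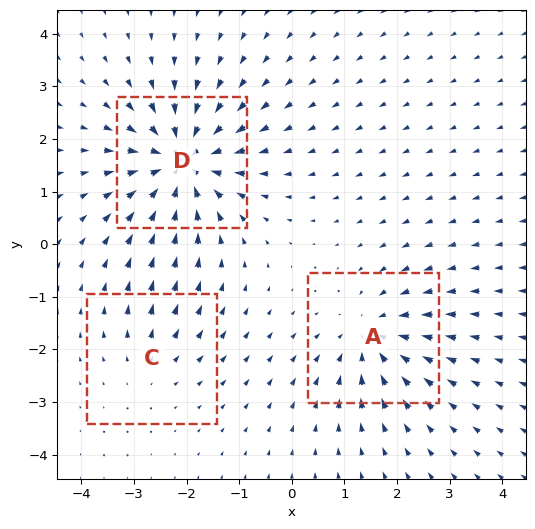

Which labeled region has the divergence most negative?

D

Divergence at each region's feature centre — A: about -4, C: about +2, D: about -5. Region D is most negative.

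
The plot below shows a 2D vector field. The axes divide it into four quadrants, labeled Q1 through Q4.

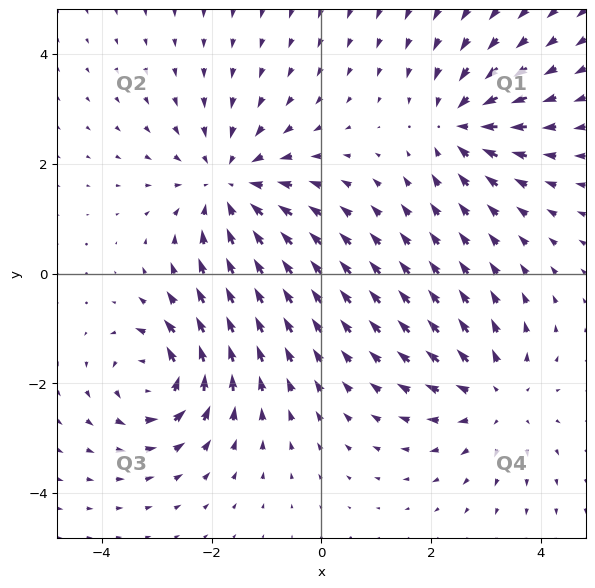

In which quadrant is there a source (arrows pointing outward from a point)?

Q4

The source sits at approximately (3.2, -2.3), which lies in quadrant Q4. The divergence there is about +3, positive as expected for a source.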